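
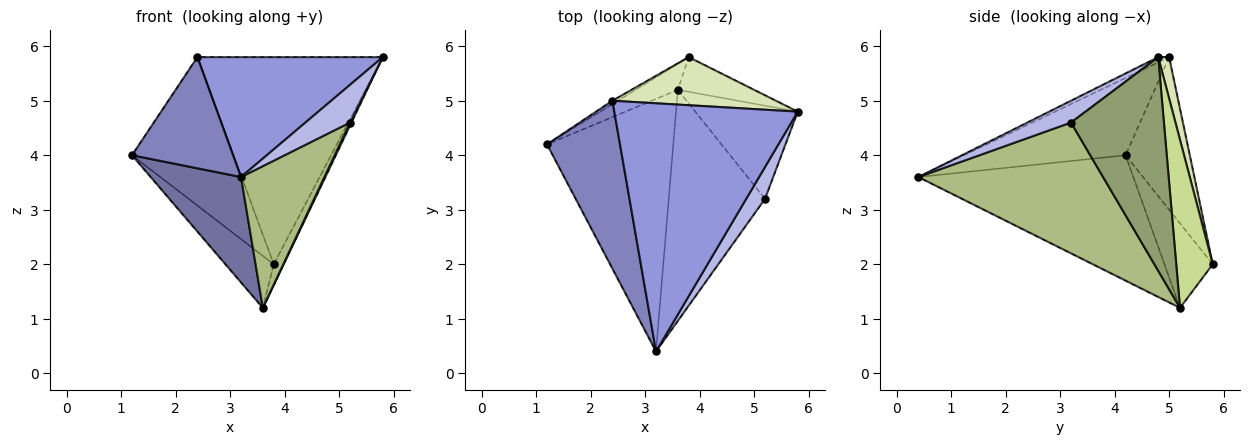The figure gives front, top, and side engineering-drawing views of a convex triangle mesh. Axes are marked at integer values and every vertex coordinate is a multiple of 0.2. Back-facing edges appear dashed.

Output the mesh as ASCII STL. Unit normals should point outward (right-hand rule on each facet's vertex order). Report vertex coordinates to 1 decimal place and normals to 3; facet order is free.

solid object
 facet normal -0.676 -0.284 -0.680
  outer loop
   vertex 3.6 5.2 1.2
   vertex 3.2 0.4 3.6
   vertex 1.2 4.2 4.0
  endloop
 endfacet
 facet normal -0.662 -0.414 0.625
  outer loop
   vertex 2.4 5.0 5.8
   vertex 1.2 4.2 4.0
   vertex 3.2 0.4 3.6
  endloop
 endfacet
 facet normal -0.026 -0.435 0.900
  outer loop
   vertex 2.4 5.0 5.8
   vertex 3.2 0.4 3.6
   vertex 5.8 4.8 5.8
  endloop
 endfacet
 facet normal 0.598 -0.612 0.517
  outer loop
   vertex 5.2 3.2 4.6
   vertex 5.8 4.8 5.8
   vertex 3.2 0.4 3.6
  endloop
 endfacet
 facet normal 0.902 -0.014 -0.432
  outer loop
   vertex 5.2 3.2 4.6
   vertex 3.6 5.2 1.2
   vertex 5.8 4.8 5.8
  endloop
 endfacet
 facet normal 0.757 -0.342 -0.557
  outer loop
   vertex 5.2 3.2 4.6
   vertex 3.2 0.4 3.6
   vertex 3.6 5.2 1.2
  endloop
 endfacet
 facet normal 0.884 0.241 -0.402
  outer loop
   vertex 3.8 5.8 2.0
   vertex 5.8 4.8 5.8
   vertex 3.6 5.2 1.2
  endloop
 endfacet
 facet normal 0.057 0.972 0.226
  outer loop
   vertex 3.8 5.8 2.0
   vertex 2.4 5.0 5.8
   vertex 5.8 4.8 5.8
  endloop
 endfacet
 facet normal -0.667 0.667 -0.333
  outer loop
   vertex 3.8 5.8 2.0
   vertex 3.6 5.2 1.2
   vertex 1.2 4.2 4.0
  endloop
 endfacet
 facet normal -0.535 0.845 -0.019
  outer loop
   vertex 3.8 5.8 2.0
   vertex 1.2 4.2 4.0
   vertex 2.4 5.0 5.8
  endloop
 endfacet
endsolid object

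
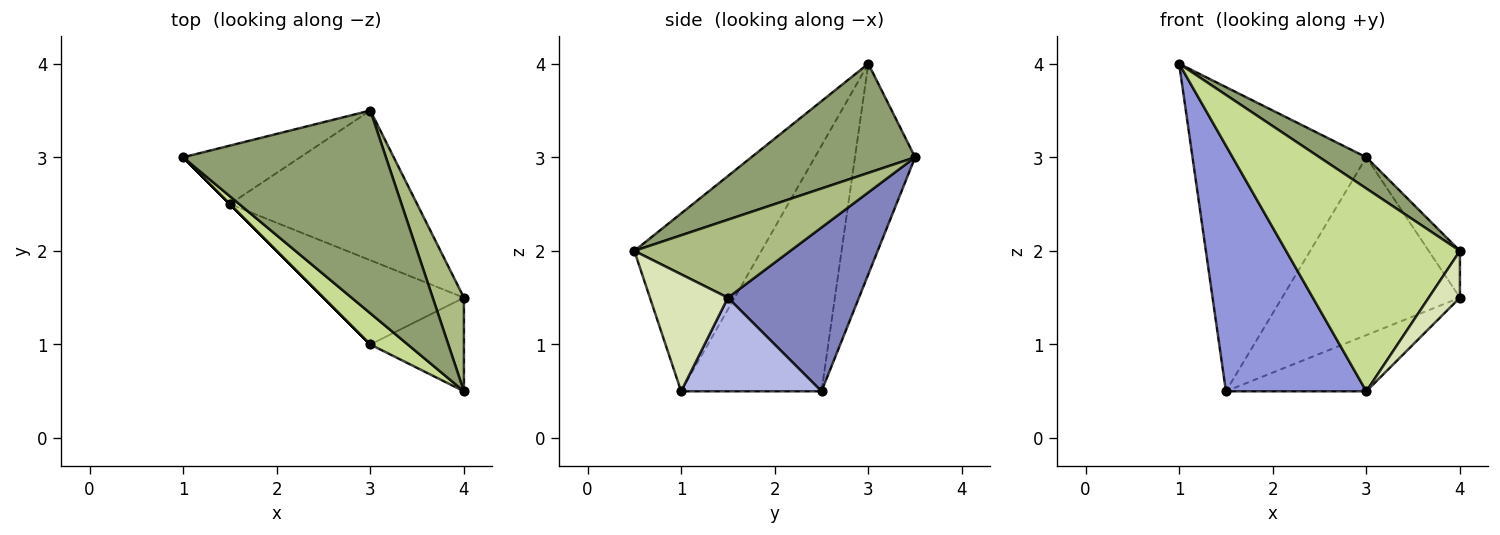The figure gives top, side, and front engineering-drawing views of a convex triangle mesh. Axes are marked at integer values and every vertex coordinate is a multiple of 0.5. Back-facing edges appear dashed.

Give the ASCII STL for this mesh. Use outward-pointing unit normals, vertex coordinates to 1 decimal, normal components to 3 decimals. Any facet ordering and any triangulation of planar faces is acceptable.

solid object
 facet normal -0.322 0.930 -0.179
  outer loop
   vertex 1.5 2.5 0.5
   vertex 1.0 3.0 4.0
   vertex 3.0 3.5 3.0
  endloop
 endfacet
 facet normal 0.491 0.666 -0.561
  outer loop
   vertex 1.5 2.5 0.5
   vertex 3.0 3.5 3.0
   vertex 4.0 1.5 1.5
  endloop
 endfacet
 facet normal -0.707 -0.707 0.000
  outer loop
   vertex 3.0 1.0 0.5
   vertex 1.0 3.0 4.0
   vertex 1.5 2.5 0.5
  endloop
 endfacet
 facet normal 0.485 0.485 -0.728
  outer loop
   vertex 3.0 1.0 0.5
   vertex 1.5 2.5 0.5
   vertex 4.0 1.5 1.5
  endloop
 endfacet
 facet normal 0.470 -0.134 0.873
  outer loop
   vertex 4.0 0.5 2.0
   vertex 3.0 3.5 3.0
   vertex 1.0 3.0 4.0
  endloop
 endfacet
 facet normal 0.913 0.183 0.365
  outer loop
   vertex 4.0 0.5 2.0
   vertex 4.0 1.5 1.5
   vertex 3.0 3.5 3.0
  endloop
 endfacet
 facet normal -0.586 -0.801 0.123
  outer loop
   vertex 4.0 0.5 2.0
   vertex 1.0 3.0 4.0
   vertex 3.0 1.0 0.5
  endloop
 endfacet
 facet normal 0.745 -0.298 -0.596
  outer loop
   vertex 4.0 0.5 2.0
   vertex 3.0 1.0 0.5
   vertex 4.0 1.5 1.5
  endloop
 endfacet
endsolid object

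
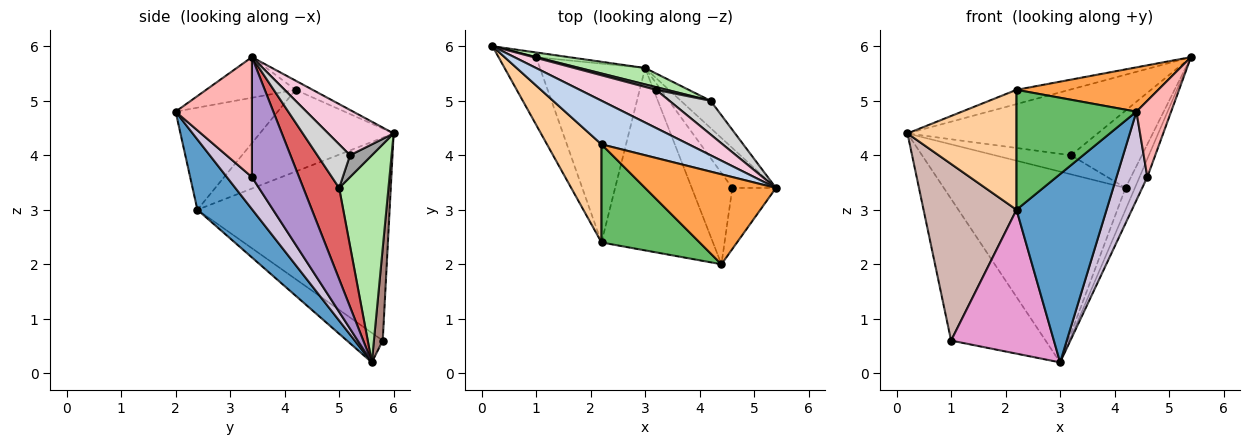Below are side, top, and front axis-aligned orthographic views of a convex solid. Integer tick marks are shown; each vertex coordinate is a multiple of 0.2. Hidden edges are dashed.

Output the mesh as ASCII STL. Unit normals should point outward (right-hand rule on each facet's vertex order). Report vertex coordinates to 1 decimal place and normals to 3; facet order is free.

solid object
 facet normal 0.402 -0.658 -0.637
  outer loop
   vertex 2.2 2.4 3.0
   vertex 3.0 5.6 0.2
   vertex 4.4 2.0 4.8
  endloop
 endfacet
 facet normal -0.100 0.309 0.946
  outer loop
   vertex 2.2 4.2 5.2
   vertex 5.4 3.4 5.8
   vertex 0.2 6.0 4.4
  endloop
 endfacet
 facet normal -0.268 -0.426 0.864
  outer loop
   vertex 2.2 4.2 5.2
   vertex 4.4 2.0 4.8
   vertex 5.4 3.4 5.8
  endloop
 endfacet
 facet normal -0.689 -0.561 0.459
  outer loop
   vertex 2.2 4.2 5.2
   vertex 0.2 6.0 4.4
   vertex 2.2 2.4 3.0
  endloop
 endfacet
 facet normal -0.550 -0.646 0.529
  outer loop
   vertex 2.2 4.2 5.2
   vertex 2.2 2.4 3.0
   vertex 4.4 2.0 4.8
  endloop
 endfacet
 facet normal 0.261 0.962 0.082
  outer loop
   vertex 4.2 5.0 3.4
   vertex 3.0 5.6 0.2
   vertex 0.2 6.0 4.4
  endloop
 endfacet
 facet normal 0.923 0.241 -0.301
  outer loop
   vertex 4.2 5.0 3.4
   vertex 5.4 3.4 5.8
   vertex 3.0 5.6 0.2
  endloop
 endfacet
 facet normal 0.864 -0.393 -0.314
  outer loop
   vertex 4.6 3.4 3.6
   vertex 5.4 3.4 5.8
   vertex 4.4 2.0 4.8
  endloop
 endfacet
 facet normal 0.929 0.153 -0.338
  outer loop
   vertex 4.6 3.4 3.6
   vertex 3.0 5.6 0.2
   vertex 5.4 3.4 5.8
  endloop
 endfacet
 facet normal 0.494 -0.606 -0.624
  outer loop
   vertex 4.6 3.4 3.6
   vertex 4.4 2.0 4.8
   vertex 3.0 5.6 0.2
  endloop
 endfacet
 facet normal 0.093 0.995 -0.033
  outer loop
   vertex 1.0 5.8 0.6
   vertex 0.2 6.0 4.4
   vertex 3.0 5.6 0.2
  endloop
 endfacet
 facet normal -0.888 -0.429 -0.164
  outer loop
   vertex 1.0 5.8 0.6
   vertex 2.2 2.4 3.0
   vertex 0.2 6.0 4.4
  endloop
 endfacet
 facet normal -0.213 -0.613 -0.761
  outer loop
   vertex 1.0 5.8 0.6
   vertex 3.0 5.6 0.2
   vertex 2.2 2.4 3.0
  endloop
 endfacet
 facet normal 0.285 0.829 0.481
  outer loop
   vertex 3.2 5.2 4.0
   vertex 0.2 6.0 4.4
   vertex 5.4 3.4 5.8
  endloop
 endfacet
 facet normal 0.272 0.953 0.136
  outer loop
   vertex 3.2 5.2 4.0
   vertex 4.2 5.0 3.4
   vertex 0.2 6.0 4.4
  endloop
 endfacet
 facet normal 0.390 0.844 0.368
  outer loop
   vertex 3.2 5.2 4.0
   vertex 5.4 3.4 5.8
   vertex 4.2 5.0 3.4
  endloop
 endfacet
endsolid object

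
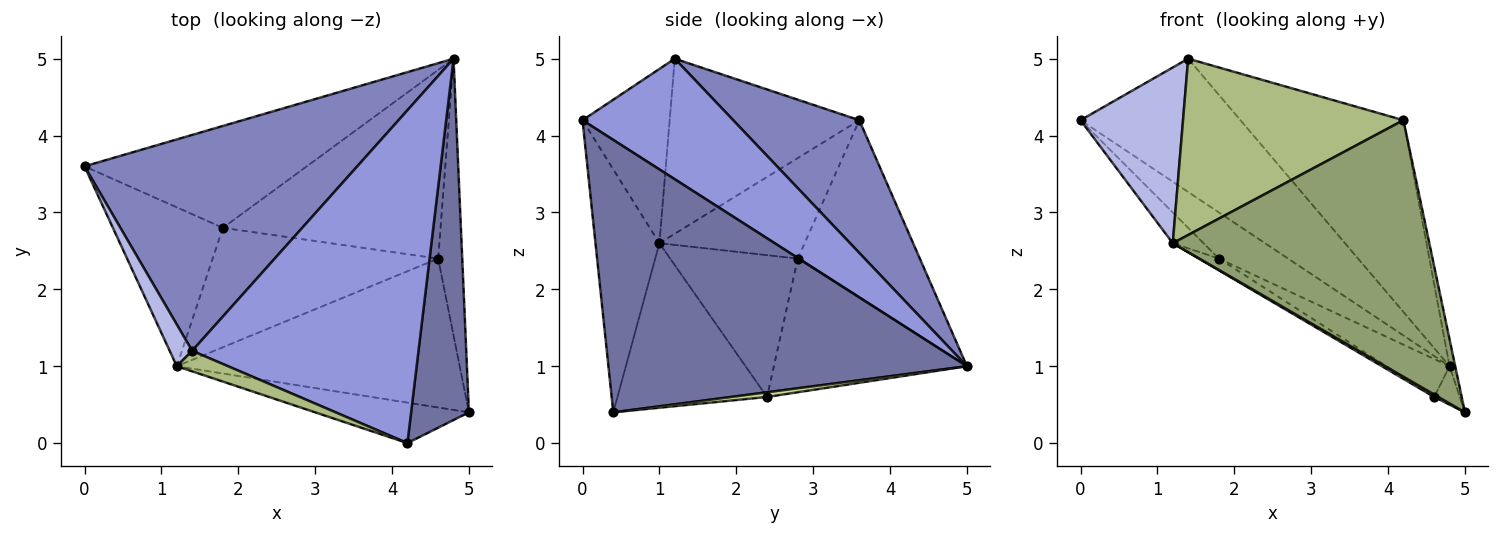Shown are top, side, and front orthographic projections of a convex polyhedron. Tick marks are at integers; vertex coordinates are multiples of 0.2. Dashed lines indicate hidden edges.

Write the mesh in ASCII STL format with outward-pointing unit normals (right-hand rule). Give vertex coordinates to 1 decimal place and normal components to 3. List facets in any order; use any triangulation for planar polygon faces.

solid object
 facet normal 0.978 0.015 0.208
  outer loop
   vertex 4.2 0.0 4.2
   vertex 5.0 0.4 0.4
   vertex 4.8 5.0 1.0
  endloop
 endfacet
 facet normal 0.383 0.485 0.786
  outer loop
   vertex 1.4 1.2 5.0
   vertex 4.8 5.0 1.0
   vertex 0.0 3.6 4.2
  endloop
 endfacet
 facet normal 0.419 0.453 0.787
  outer loop
   vertex 1.4 1.2 5.0
   vertex 4.2 0.0 4.2
   vertex 4.8 5.0 1.0
  endloop
 endfacet
 facet normal -0.874 -0.473 0.112
  outer loop
   vertex 1.2 1.0 2.6
   vertex 1.4 1.2 5.0
   vertex 0.0 3.6 4.2
  endloop
 endfacet
 facet normal -0.239 -0.959 -0.151
  outer loop
   vertex 1.2 1.0 2.6
   vertex 5.0 0.4 0.4
   vertex 4.2 0.0 4.2
  endloop
 endfacet
 facet normal -0.366 -0.925 0.108
  outer loop
   vertex 1.2 1.0 2.6
   vertex 4.2 0.0 4.2
   vertex 1.4 1.2 5.0
  endloop
 endfacet
 facet normal 0.189 0.135 -0.973
  outer loop
   vertex 4.6 2.4 0.6
   vertex 4.8 5.0 1.0
   vertex 5.0 0.4 0.4
  endloop
 endfacet
 facet normal -0.503 -0.014 -0.864
  outer loop
   vertex 4.6 2.4 0.6
   vertex 5.0 0.4 0.4
   vertex 1.2 1.0 2.6
  endloop
 endfacet
 facet normal -0.516 0.169 -0.840
  outer loop
   vertex 1.8 2.8 2.4
   vertex 4.8 5.0 1.0
   vertex 4.6 2.4 0.6
  endloop
 endfacet
 facet normal -0.530 0.083 -0.844
  outer loop
   vertex 1.8 2.8 2.4
   vertex 4.6 2.4 0.6
   vertex 1.2 1.0 2.6
  endloop
 endfacet
 facet normal -0.588 0.334 -0.737
  outer loop
   vertex 1.8 2.8 2.4
   vertex 0.0 3.6 4.2
   vertex 4.8 5.0 1.0
  endloop
 endfacet
 facet normal -0.668 0.141 -0.731
  outer loop
   vertex 1.8 2.8 2.4
   vertex 1.2 1.0 2.6
   vertex 0.0 3.6 4.2
  endloop
 endfacet
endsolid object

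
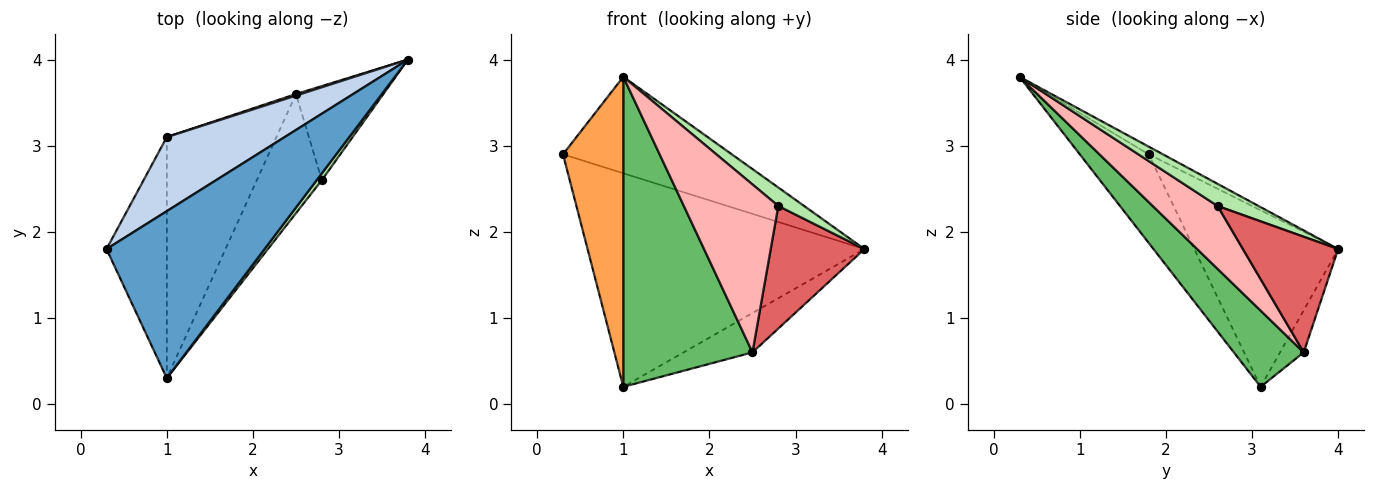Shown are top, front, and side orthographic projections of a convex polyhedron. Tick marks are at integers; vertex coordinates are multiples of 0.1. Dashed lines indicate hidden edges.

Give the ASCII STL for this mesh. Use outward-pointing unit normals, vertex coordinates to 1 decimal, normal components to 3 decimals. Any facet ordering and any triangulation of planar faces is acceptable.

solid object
 facet normal -0.042 0.500 0.865
  outer loop
   vertex 1.0 0.3 3.8
   vertex 3.8 4.0 1.8
   vertex 0.3 1.8 2.9
  endloop
 endfacet
 facet normal -0.441 0.848 0.294
  outer loop
   vertex 1.0 3.1 0.2
   vertex 0.3 1.8 2.9
   vertex 3.8 4.0 1.8
  endloop
 endfacet
 facet normal -0.670 -0.586 -0.456
  outer loop
   vertex 1.0 3.1 0.2
   vertex 1.0 0.3 3.8
   vertex 0.3 1.8 2.9
  endloop
 endfacet
 facet normal -0.325 0.945 0.037
  outer loop
   vertex 2.5 3.6 0.6
   vertex 1.0 3.1 0.2
   vertex 3.8 4.0 1.8
  endloop
 endfacet
 facet normal 0.393 -0.726 -0.565
  outer loop
   vertex 2.5 3.6 0.6
   vertex 1.0 0.3 3.8
   vertex 1.0 3.1 0.2
  endloop
 endfacet
 facet normal 0.830 -0.524 0.192
  outer loop
   vertex 2.8 2.6 2.3
   vertex 3.8 4.0 1.8
   vertex 1.0 0.3 3.8
  endloop
 endfacet
 facet normal 0.628 -0.618 -0.474
  outer loop
   vertex 2.8 2.6 2.3
   vertex 2.5 3.6 0.6
   vertex 3.8 4.0 1.8
  endloop
 endfacet
 facet normal 0.489 -0.712 -0.505
  outer loop
   vertex 2.8 2.6 2.3
   vertex 1.0 0.3 3.8
   vertex 2.5 3.6 0.6
  endloop
 endfacet
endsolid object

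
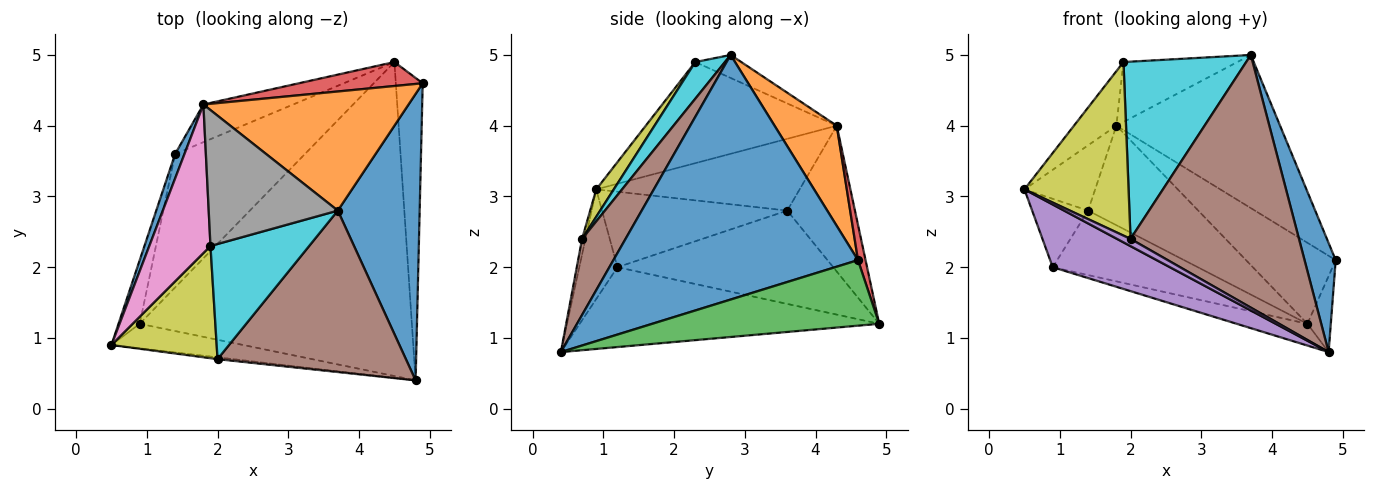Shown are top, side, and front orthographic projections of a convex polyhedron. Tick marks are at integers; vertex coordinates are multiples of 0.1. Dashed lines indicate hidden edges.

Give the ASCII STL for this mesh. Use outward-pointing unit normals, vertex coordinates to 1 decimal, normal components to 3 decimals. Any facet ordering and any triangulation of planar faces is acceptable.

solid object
 facet normal 0.941 -0.120 0.315
  outer loop
   vertex 3.7 2.8 5.0
   vertex 4.8 0.4 0.8
   vertex 4.9 4.6 2.1
  endloop
 endfacet
 facet normal 0.287 0.756 0.588
  outer loop
   vertex 1.8 4.3 4.0
   vertex 3.7 2.8 5.0
   vertex 4.9 4.6 2.1
  endloop
 endfacet
 facet normal 0.921 0.095 -0.378
  outer loop
   vertex 4.5 4.9 1.2
   vertex 4.9 4.6 2.1
   vertex 4.8 0.4 0.8
  endloop
 endfacet
 facet normal 0.081 0.956 0.283
  outer loop
   vertex 4.5 4.9 1.2
   vertex 1.8 4.3 4.0
   vertex 4.9 4.6 2.1
  endloop
 endfacet
 facet normal -0.236 -0.943 -0.236
  outer loop
   vertex 2.0 0.7 2.4
   vertex 0.5 0.9 3.1
   vertex 4.8 0.4 0.8
  endloop
 endfacet
 facet normal 0.212 -0.823 0.526
  outer loop
   vertex 2.0 0.7 2.4
   vertex 4.8 0.4 0.8
   vertex 3.7 2.8 5.0
  endloop
 endfacet
 facet normal -0.841 0.187 0.508
  outer loop
   vertex 1.9 2.3 4.9
   vertex 1.8 4.3 4.0
   vertex 0.5 0.9 3.1
  endloop
 endfacet
 facet normal -0.161 0.398 0.903
  outer loop
   vertex 1.9 2.3 4.9
   vertex 3.7 2.8 5.0
   vertex 1.8 4.3 4.0
  endloop
 endfacet
 facet normal 0.140 -0.831 0.538
  outer loop
   vertex 1.9 2.3 4.9
   vertex 0.5 0.9 3.1
   vertex 2.0 0.7 2.4
  endloop
 endfacet
 facet normal 0.199 -0.822 0.534
  outer loop
   vertex 1.9 2.3 4.9
   vertex 2.0 0.7 2.4
   vertex 3.7 2.8 5.0
  endloop
 endfacet
 facet normal -0.937 0.326 0.122
  outer loop
   vertex 1.4 3.6 2.8
   vertex 0.5 0.9 3.1
   vertex 1.8 4.3 4.0
  endloop
 endfacet
 facet normal -0.498 0.811 -0.307
  outer loop
   vertex 1.4 3.6 2.8
   vertex 1.8 4.3 4.0
   vertex 4.5 4.9 1.2
  endloop
 endfacet
 facet normal -0.924 0.279 -0.260
  outer loop
   vertex 0.9 1.2 2.0
   vertex 0.5 0.9 3.1
   vertex 1.4 3.6 2.8
  endloop
 endfacet
 facet normal -0.543 0.365 -0.756
  outer loop
   vertex 0.9 1.2 2.0
   vertex 1.4 3.6 2.8
   vertex 4.5 4.9 1.2
  endloop
 endfacet
 facet normal -0.290 -0.891 -0.349
  outer loop
   vertex 0.9 1.2 2.0
   vertex 4.8 0.4 0.8
   vertex 0.5 0.9 3.1
  endloop
 endfacet
 facet normal -0.281 0.066 -0.957
  outer loop
   vertex 0.9 1.2 2.0
   vertex 4.5 4.9 1.2
   vertex 4.8 0.4 0.8
  endloop
 endfacet
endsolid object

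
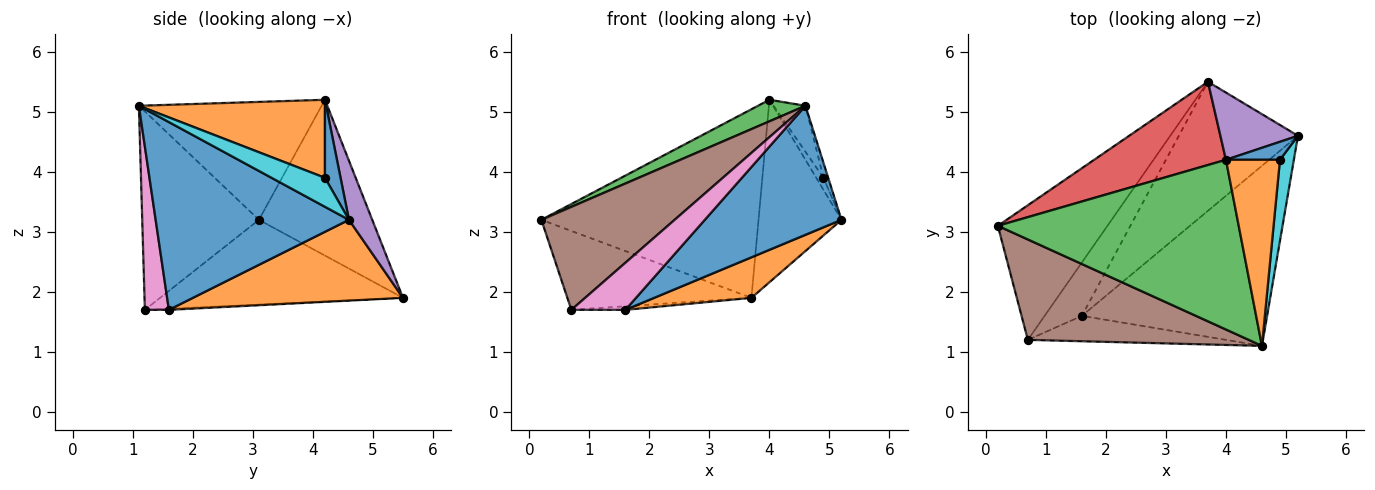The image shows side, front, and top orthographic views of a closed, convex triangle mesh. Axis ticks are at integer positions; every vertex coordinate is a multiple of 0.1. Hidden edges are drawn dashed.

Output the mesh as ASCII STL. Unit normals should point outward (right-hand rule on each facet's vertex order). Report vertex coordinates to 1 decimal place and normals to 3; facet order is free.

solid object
 facet normal 0.636 -0.450 -0.627
  outer loop
   vertex 1.6 1.6 1.7
   vertex 5.2 4.6 3.2
   vertex 4.6 1.1 5.1
  endloop
 endfacet
 facet normal 0.543 -0.251 -0.801
  outer loop
   vertex 3.7 5.5 1.9
   vertex 5.2 4.6 3.2
   vertex 1.6 1.6 1.7
  endloop
 endfacet
 facet normal -0.437 -0.113 0.892
  outer loop
   vertex 4.0 4.2 5.2
   vertex 0.2 3.1 3.2
   vertex 4.6 1.1 5.1
  endloop
 endfacet
 facet normal -0.431 0.826 0.364
  outer loop
   vertex 4.0 4.2 5.2
   vertex 3.7 5.5 1.9
   vertex 0.2 3.1 3.2
  endloop
 endfacet
 facet normal 0.255 0.907 0.334
  outer loop
   vertex 4.0 4.2 5.2
   vertex 5.2 4.6 3.2
   vertex 3.7 5.5 1.9
  endloop
 endfacet
 facet normal -0.531 -0.607 0.591
  outer loop
   vertex 0.7 1.2 1.7
   vertex 4.6 1.1 5.1
   vertex 0.2 3.1 3.2
  endloop
 endfacet
 facet normal 0.364 -0.820 -0.442
  outer loop
   vertex 0.7 1.2 1.7
   vertex 1.6 1.6 1.7
   vertex 4.6 1.1 5.1
  endloop
 endfacet
 facet normal -0.555 0.421 -0.718
  outer loop
   vertex 0.7 1.2 1.7
   vertex 0.2 3.1 3.2
   vertex 3.7 5.5 1.9
  endloop
 endfacet
 facet normal -0.030 0.067 -0.997
  outer loop
   vertex 0.7 1.2 1.7
   vertex 3.7 5.5 1.9
   vertex 1.6 1.6 1.7
  endloop
 endfacet
 facet normal 0.899 0.080 0.431
  outer loop
   vertex 4.9 4.2 3.9
   vertex 4.6 1.1 5.1
   vertex 5.2 4.6 3.2
  endloop
 endfacet
 facet normal 0.769 0.355 0.532
  outer loop
   vertex 4.9 4.2 3.9
   vertex 5.2 4.6 3.2
   vertex 4.0 4.2 5.2
  endloop
 endfacet
 facet normal 0.814 0.139 0.564
  outer loop
   vertex 4.9 4.2 3.9
   vertex 4.0 4.2 5.2
   vertex 4.6 1.1 5.1
  endloop
 endfacet
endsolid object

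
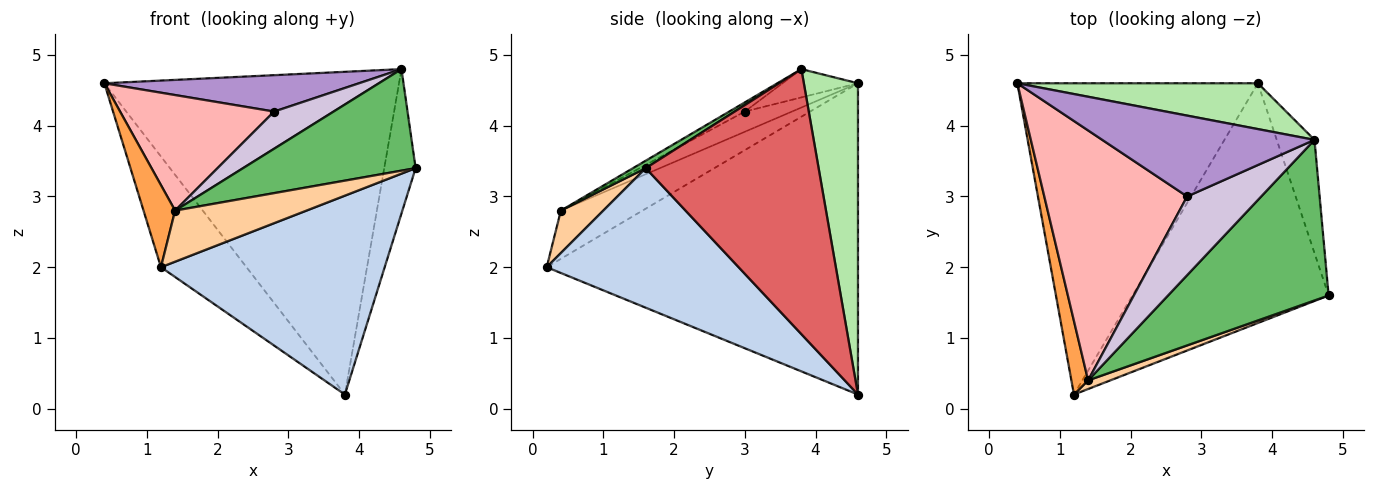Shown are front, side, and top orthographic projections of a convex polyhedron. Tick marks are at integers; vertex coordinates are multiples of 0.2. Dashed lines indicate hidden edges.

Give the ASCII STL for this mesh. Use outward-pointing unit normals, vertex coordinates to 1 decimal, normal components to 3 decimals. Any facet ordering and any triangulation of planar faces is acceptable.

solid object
 facet normal -0.773 0.212 -0.597
  outer loop
   vertex 3.8 4.6 0.2
   vertex 1.2 0.2 2.0
   vertex 0.4 4.6 4.6
  endloop
 endfacet
 facet normal 0.480 -0.560 -0.675
  outer loop
   vertex 3.8 4.6 0.2
   vertex 4.8 1.6 3.4
   vertex 1.2 0.2 2.0
  endloop
 endfacet
 facet normal -0.887 -0.343 0.308
  outer loop
   vertex 1.4 0.4 2.8
   vertex 0.4 4.6 4.6
   vertex 1.2 0.2 2.0
  endloop
 endfacet
 facet normal 0.304 -0.939 0.159
  outer loop
   vertex 1.4 0.4 2.8
   vertex 1.2 0.2 2.0
   vertex 4.8 1.6 3.4
  endloop
 endfacet
 facet normal 0.039 -0.534 0.845
  outer loop
   vertex 4.6 3.8 4.8
   vertex 1.4 0.4 2.8
   vertex 4.8 1.6 3.4
  endloop
 endfacet
 facet normal 0.179 0.974 0.138
  outer loop
   vertex 4.6 3.8 4.8
   vertex 3.8 4.6 0.2
   vertex 0.4 4.6 4.6
  endloop
 endfacet
 facet normal 0.974 0.177 -0.139
  outer loop
   vertex 4.6 3.8 4.8
   vertex 4.8 1.6 3.4
   vertex 3.8 4.6 0.2
  endloop
 endfacet
 facet normal -0.127 -0.416 0.900
  outer loop
   vertex 2.8 3.0 4.2
   vertex 0.4 4.6 4.6
   vertex 1.4 0.4 2.8
  endloop
 endfacet
 facet normal -0.121 -0.407 0.905
  outer loop
   vertex 2.8 3.0 4.2
   vertex 4.6 3.8 4.8
   vertex 0.4 4.6 4.6
  endloop
 endfacet
 facet normal -0.111 -0.424 0.899
  outer loop
   vertex 2.8 3.0 4.2
   vertex 1.4 0.4 2.8
   vertex 4.6 3.8 4.8
  endloop
 endfacet
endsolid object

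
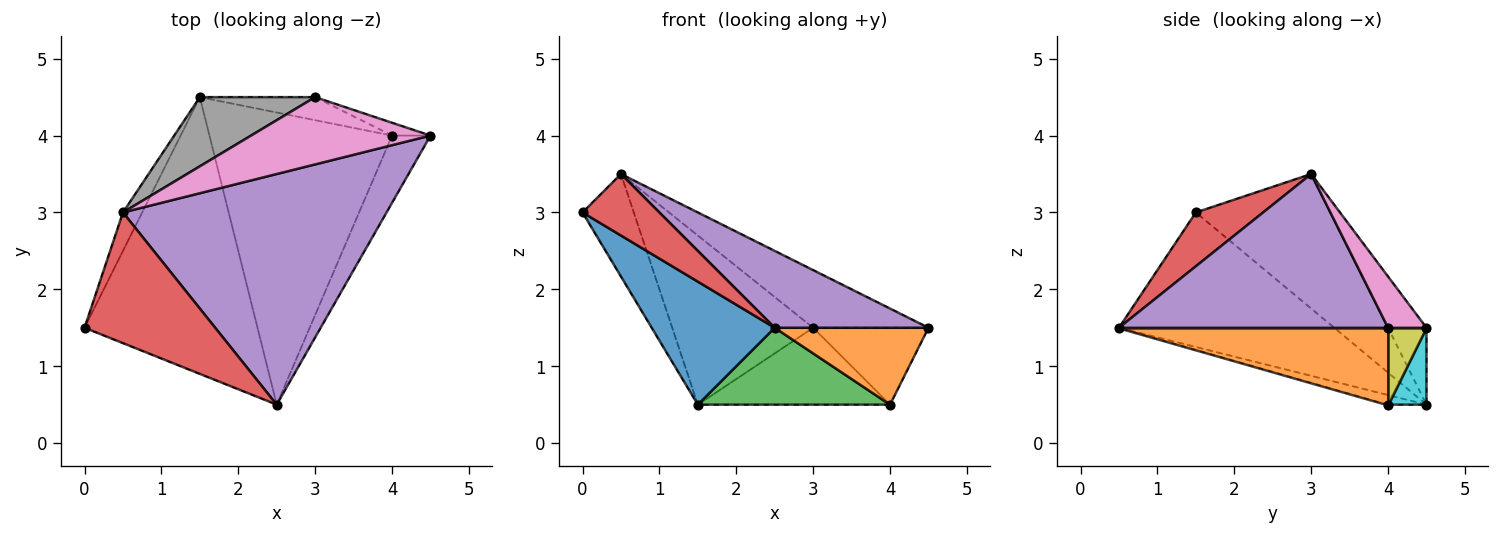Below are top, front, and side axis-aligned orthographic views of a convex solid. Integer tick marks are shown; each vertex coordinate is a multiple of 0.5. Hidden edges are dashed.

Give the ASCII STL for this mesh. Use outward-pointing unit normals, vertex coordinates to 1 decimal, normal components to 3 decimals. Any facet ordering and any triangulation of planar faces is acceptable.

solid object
 facet normal -0.579 -0.331 -0.745
  outer loop
   vertex 1.5 4.5 0.5
   vertex 2.5 0.5 1.5
   vertex 0.0 1.5 3.0
  endloop
 endfacet
 facet normal 0.796 -0.455 -0.398
  outer loop
   vertex 4.0 4.0 0.5
   vertex 4.5 4.0 1.5
   vertex 2.5 0.5 1.5
  endloop
 endfacet
 facet normal -0.051 -0.254 -0.966
  outer loop
   vertex 4.0 4.0 0.5
   vertex 2.5 0.5 1.5
   vertex 1.5 4.5 0.5
  endloop
 endfacet
 facet normal 0.349 -0.399 0.848
  outer loop
   vertex 0.5 3.0 3.5
   vertex 0.0 1.5 3.0
   vertex 2.5 0.5 1.5
  endloop
 endfacet
 facet normal 0.484 -0.277 0.830
  outer loop
   vertex 0.5 3.0 3.5
   vertex 2.5 0.5 1.5
   vertex 4.5 4.0 1.5
  endloop
 endfacet
 facet normal -0.926 0.353 -0.132
  outer loop
   vertex 0.5 3.0 3.5
   vertex 1.5 4.5 0.5
   vertex 0.0 1.5 3.0
  endloop
 endfacet
 facet normal 0.212 0.636 0.742
  outer loop
   vertex 3.0 4.5 1.5
   vertex 0.5 3.0 3.5
   vertex 4.5 4.0 1.5
  endloop
 endfacet
 facet normal -0.245 0.897 0.367
  outer loop
   vertex 3.0 4.5 1.5
   vertex 1.5 4.5 0.5
   vertex 0.5 3.0 3.5
  endloop
 endfacet
 facet normal 0.312 0.937 -0.156
  outer loop
   vertex 3.0 4.5 1.5
   vertex 4.5 4.0 1.5
   vertex 4.0 4.0 0.5
  endloop
 endfacet
 facet normal 0.188 0.941 -0.282
  outer loop
   vertex 3.0 4.5 1.5
   vertex 4.0 4.0 0.5
   vertex 1.5 4.5 0.5
  endloop
 endfacet
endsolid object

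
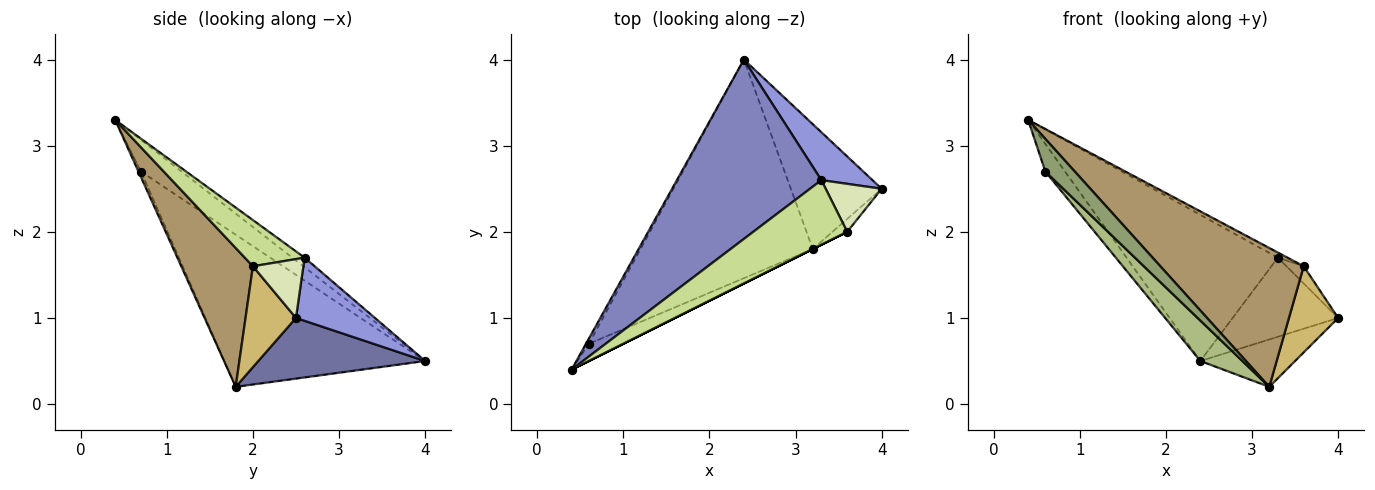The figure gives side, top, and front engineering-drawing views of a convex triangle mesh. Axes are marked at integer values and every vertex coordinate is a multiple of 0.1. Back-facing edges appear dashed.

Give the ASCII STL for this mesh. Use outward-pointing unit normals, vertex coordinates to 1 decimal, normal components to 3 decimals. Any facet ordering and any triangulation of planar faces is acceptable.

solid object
 facet normal 0.530 0.301 -0.793
  outer loop
   vertex 3.2 1.8 0.2
   vertex 2.4 4.0 0.5
   vertex 4.0 2.5 1.0
  endloop
 endfacet
 facet normal -0.051 0.631 0.774
  outer loop
   vertex 3.3 2.6 1.7
   vertex 2.4 4.0 0.5
   vertex 0.4 0.4 3.3
  endloop
 endfacet
 facet normal 0.539 0.720 0.436
  outer loop
   vertex 3.3 2.6 1.7
   vertex 4.0 2.5 1.0
   vertex 2.4 4.0 0.5
  endloop
 endfacet
 facet normal -0.897 0.435 -0.082
  outer loop
   vertex 0.6 0.7 2.7
   vertex 0.4 0.4 3.3
   vertex 2.4 4.0 0.5
  endloop
 endfacet
 facet normal -0.075 -0.882 -0.466
  outer loop
   vertex 0.6 0.7 2.7
   vertex 3.2 1.8 0.2
   vertex 0.4 0.4 3.3
  endloop
 endfacet
 facet normal -0.656 -0.137 -0.742
  outer loop
   vertex 0.6 0.7 2.7
   vertex 2.4 4.0 0.5
   vertex 3.2 1.8 0.2
  endloop
 endfacet
 facet normal 0.440 0.071 0.895
  outer loop
   vertex 3.6 2.0 1.6
   vertex 3.3 2.6 1.7
   vertex 0.4 0.4 3.3
  endloop
 endfacet
 facet normal 0.703 0.240 0.669
  outer loop
   vertex 3.6 2.0 1.6
   vertex 4.0 2.5 1.0
   vertex 3.3 2.6 1.7
  endloop
 endfacet
 facet normal 0.447 -0.894 0.000
  outer loop
   vertex 3.6 2.0 1.6
   vertex 0.4 0.4 3.3
   vertex 3.2 1.8 0.2
  endloop
 endfacet
 facet normal 0.712 -0.695 -0.104
  outer loop
   vertex 3.6 2.0 1.6
   vertex 3.2 1.8 0.2
   vertex 4.0 2.5 1.0
  endloop
 endfacet
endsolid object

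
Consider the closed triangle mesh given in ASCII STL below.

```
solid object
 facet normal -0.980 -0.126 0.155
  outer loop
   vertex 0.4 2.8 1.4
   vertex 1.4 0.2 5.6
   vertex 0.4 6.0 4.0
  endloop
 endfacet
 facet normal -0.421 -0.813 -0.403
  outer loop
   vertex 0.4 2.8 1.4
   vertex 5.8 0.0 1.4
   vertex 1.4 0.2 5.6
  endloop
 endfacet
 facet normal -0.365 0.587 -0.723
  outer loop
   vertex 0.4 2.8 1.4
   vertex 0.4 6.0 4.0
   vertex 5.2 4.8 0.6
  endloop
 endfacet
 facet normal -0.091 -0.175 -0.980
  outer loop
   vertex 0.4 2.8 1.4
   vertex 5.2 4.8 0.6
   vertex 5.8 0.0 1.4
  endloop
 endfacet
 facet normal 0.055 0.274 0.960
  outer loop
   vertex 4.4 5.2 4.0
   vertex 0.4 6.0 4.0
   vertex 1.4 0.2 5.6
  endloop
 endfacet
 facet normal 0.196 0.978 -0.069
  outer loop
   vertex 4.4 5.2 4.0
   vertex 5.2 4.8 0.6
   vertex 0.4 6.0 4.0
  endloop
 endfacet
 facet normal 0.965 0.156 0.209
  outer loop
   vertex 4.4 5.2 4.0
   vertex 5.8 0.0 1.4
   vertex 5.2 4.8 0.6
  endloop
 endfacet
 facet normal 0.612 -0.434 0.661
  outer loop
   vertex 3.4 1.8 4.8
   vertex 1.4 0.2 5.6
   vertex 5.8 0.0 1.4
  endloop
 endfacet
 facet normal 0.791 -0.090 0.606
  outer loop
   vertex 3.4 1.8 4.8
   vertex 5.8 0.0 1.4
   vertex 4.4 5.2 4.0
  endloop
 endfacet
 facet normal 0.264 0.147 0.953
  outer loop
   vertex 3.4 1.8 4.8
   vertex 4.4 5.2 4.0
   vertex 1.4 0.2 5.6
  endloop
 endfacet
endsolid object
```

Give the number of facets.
10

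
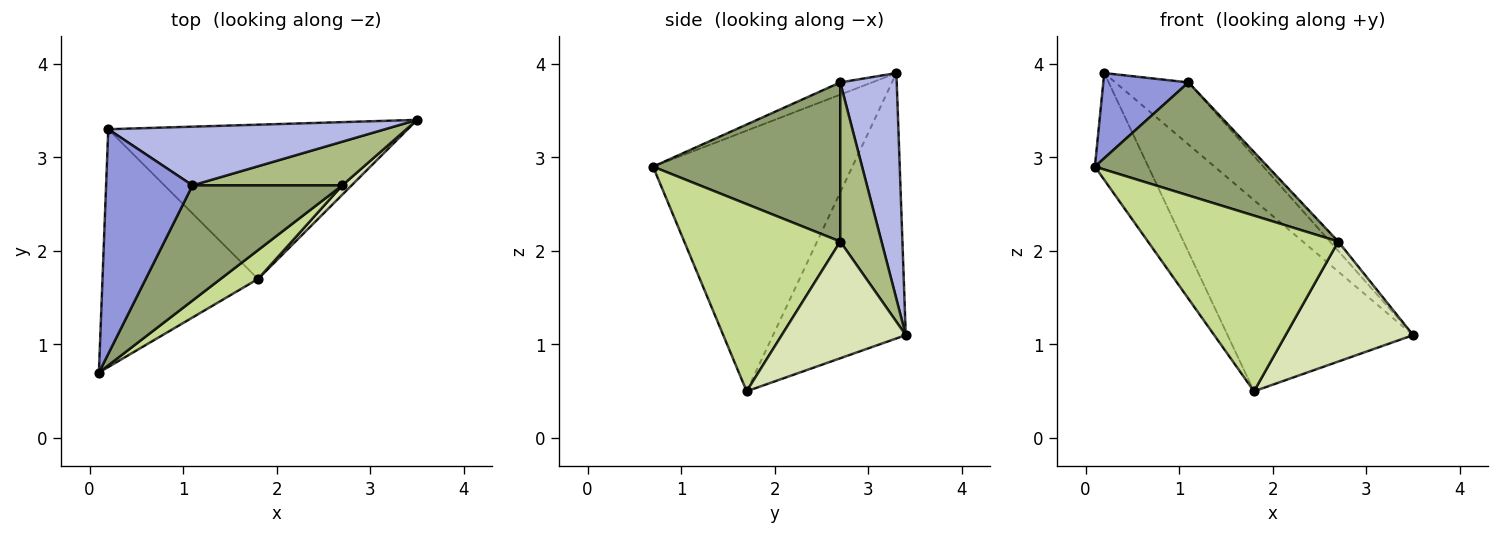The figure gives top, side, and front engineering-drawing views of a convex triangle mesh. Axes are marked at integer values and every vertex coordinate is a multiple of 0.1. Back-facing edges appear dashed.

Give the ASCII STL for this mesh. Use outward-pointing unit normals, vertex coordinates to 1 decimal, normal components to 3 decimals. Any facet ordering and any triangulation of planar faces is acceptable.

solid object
 facet normal -0.837 0.224 -0.499
  outer loop
   vertex 1.8 1.7 0.5
   vertex 0.1 0.7 2.9
   vertex 0.2 3.3 3.9
  endloop
 endfacet
 facet normal -0.486 0.680 -0.549
  outer loop
   vertex 1.8 1.7 0.5
   vertex 0.2 3.3 3.9
   vertex 3.5 3.4 1.1
  endloop
 endfacet
 facet normal -0.131 -0.351 0.927
  outer loop
   vertex 1.1 2.7 3.8
   vertex 0.2 3.3 3.9
   vertex 0.1 0.7 2.9
  endloop
 endfacet
 facet normal 0.489 0.634 0.599
  outer loop
   vertex 1.1 2.7 3.8
   vertex 3.5 3.4 1.1
   vertex 0.2 3.3 3.9
  endloop
 endfacet
 facet normal 0.604 -0.558 0.569
  outer loop
   vertex 2.7 2.7 2.1
   vertex 1.1 2.7 3.8
   vertex 0.1 0.7 2.9
  endloop
 endfacet
 facet normal 0.720 0.145 0.678
  outer loop
   vertex 2.7 2.7 2.1
   vertex 3.5 3.4 1.1
   vertex 1.1 2.7 3.8
  endloop
 endfacet
 facet normal 0.629 -0.767 0.126
  outer loop
   vertex 2.7 2.7 2.1
   vertex 0.1 0.7 2.9
   vertex 1.8 1.7 0.5
  endloop
 endfacet
 facet normal 0.696 -0.716 0.056
  outer loop
   vertex 2.7 2.7 2.1
   vertex 1.8 1.7 0.5
   vertex 3.5 3.4 1.1
  endloop
 endfacet
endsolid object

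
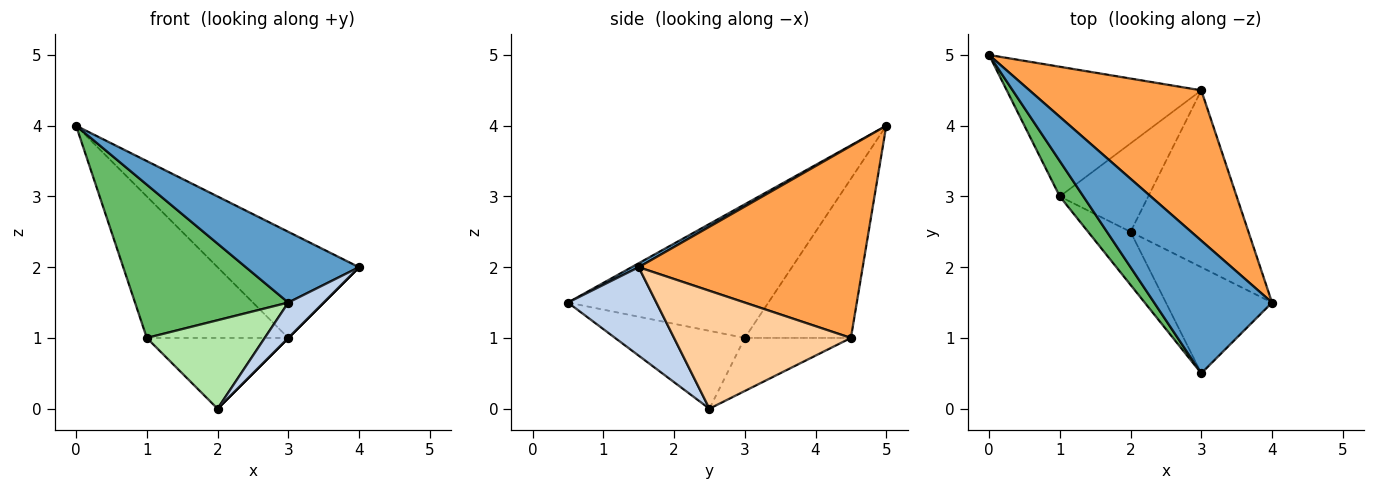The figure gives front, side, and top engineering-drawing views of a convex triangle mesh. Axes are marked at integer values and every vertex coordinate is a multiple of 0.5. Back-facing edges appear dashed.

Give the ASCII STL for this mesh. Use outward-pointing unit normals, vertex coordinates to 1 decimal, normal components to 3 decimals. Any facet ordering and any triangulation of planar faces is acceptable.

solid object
 facet normal 0.029 -0.470 0.882
  outer loop
   vertex 3.0 0.5 1.5
   vertex 4.0 1.5 2.0
   vertex 0.0 5.0 4.0
  endloop
 endfacet
 facet normal 0.620 -0.248 -0.744
  outer loop
   vertex 2.0 2.5 0.0
   vertex 4.0 1.5 2.0
   vertex 3.0 0.5 1.5
  endloop
 endfacet
 facet normal 0.674 0.426 0.603
  outer loop
   vertex 3.0 4.5 1.0
   vertex 0.0 5.0 4.0
   vertex 4.0 1.5 2.0
  endloop
 endfacet
 facet normal 0.707 0.000 -0.707
  outer loop
   vertex 3.0 4.5 1.0
   vertex 4.0 1.5 2.0
   vertex 2.0 2.5 0.0
  endloop
 endfacet
 facet normal -0.787 -0.602 0.139
  outer loop
   vertex 1.0 3.0 1.0
   vertex 3.0 0.5 1.5
   vertex 0.0 5.0 4.0
  endloop
 endfacet
 facet normal -0.686 -0.624 -0.374
  outer loop
   vertex 1.0 3.0 1.0
   vertex 2.0 2.5 0.0
   vertex 3.0 0.5 1.5
  endloop
 endfacet
 facet normal -0.484 0.645 -0.591
  outer loop
   vertex 1.0 3.0 1.0
   vertex 0.0 5.0 4.0
   vertex 3.0 4.5 1.0
  endloop
 endfacet
 facet normal -0.424 0.566 -0.707
  outer loop
   vertex 1.0 3.0 1.0
   vertex 3.0 4.5 1.0
   vertex 2.0 2.5 0.0
  endloop
 endfacet
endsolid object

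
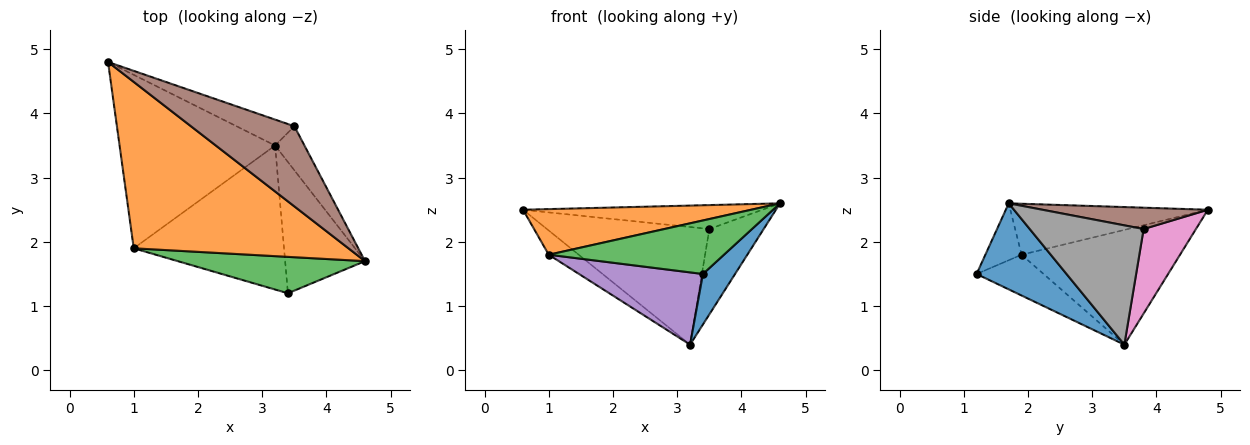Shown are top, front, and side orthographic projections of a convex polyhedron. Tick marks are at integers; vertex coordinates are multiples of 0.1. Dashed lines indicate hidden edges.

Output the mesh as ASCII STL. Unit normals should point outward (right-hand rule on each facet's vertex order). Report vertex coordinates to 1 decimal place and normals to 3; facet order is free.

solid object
 facet normal 0.709 -0.253 -0.658
  outer loop
   vertex 3.2 3.5 0.4
   vertex 4.6 1.7 2.6
   vertex 3.4 1.2 1.5
  endloop
 endfacet
 facet normal -0.223 -0.258 0.940
  outer loop
   vertex 1.0 1.9 1.8
   vertex 4.6 1.7 2.6
   vertex 0.6 4.8 2.5
  endloop
 endfacet
 facet normal -0.168 -0.815 0.554
  outer loop
   vertex 1.0 1.9 1.8
   vertex 3.4 1.2 1.5
   vertex 4.6 1.7 2.6
  endloop
 endfacet
 facet normal -0.590 0.112 -0.800
  outer loop
   vertex 1.0 1.9 1.8
   vertex 0.6 4.8 2.5
   vertex 3.2 3.5 0.4
  endloop
 endfacet
 facet normal -0.236 -0.436 -0.869
  outer loop
   vertex 1.0 1.9 1.8
   vertex 3.2 3.5 0.4
   vertex 3.4 1.2 1.5
  endloop
 endfacet
 facet normal 0.194 0.281 0.940
  outer loop
   vertex 3.5 3.8 2.2
   vertex 0.6 4.8 2.5
   vertex 4.6 1.7 2.6
  endloop
 endfacet
 facet normal 0.300 0.932 -0.205
  outer loop
   vertex 3.5 3.8 2.2
   vertex 3.2 3.5 0.4
   vertex 0.6 4.8 2.5
  endloop
 endfacet
 facet normal 0.881 0.420 -0.217
  outer loop
   vertex 3.5 3.8 2.2
   vertex 4.6 1.7 2.6
   vertex 3.2 3.5 0.4
  endloop
 endfacet
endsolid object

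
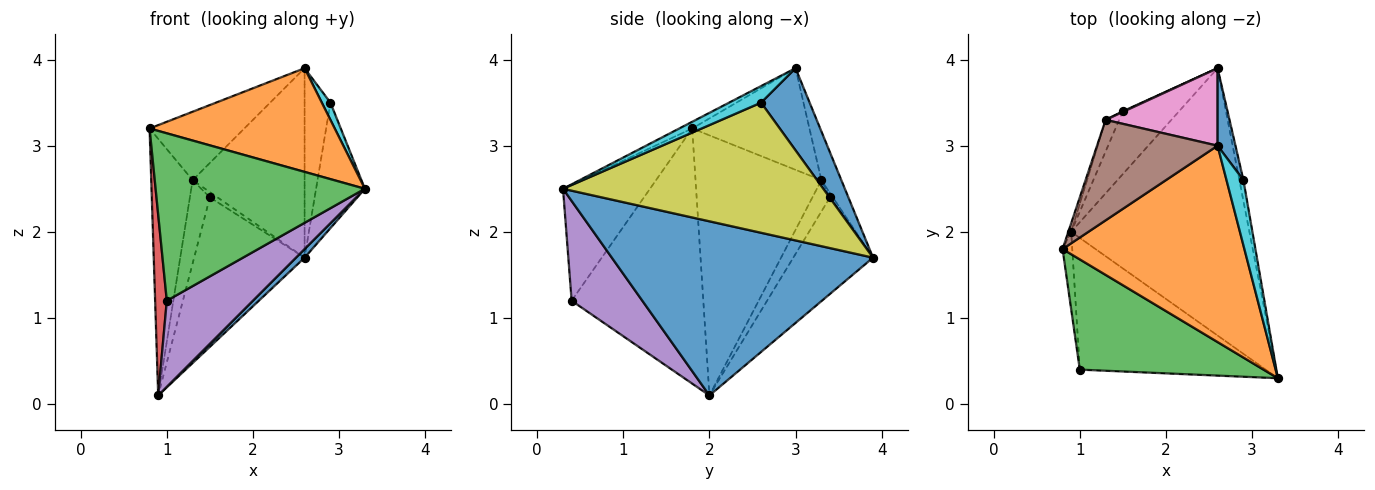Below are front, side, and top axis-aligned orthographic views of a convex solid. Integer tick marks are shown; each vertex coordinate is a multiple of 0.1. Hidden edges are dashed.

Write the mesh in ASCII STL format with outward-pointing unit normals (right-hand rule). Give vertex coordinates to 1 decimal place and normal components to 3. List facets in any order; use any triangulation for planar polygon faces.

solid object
 facet normal 0.699 -0.023 -0.715
  outer loop
   vertex 0.9 2.0 0.1
   vertex 2.6 3.9 1.7
   vertex 3.3 0.3 2.5
  endloop
 endfacet
 facet normal -0.033 -0.467 0.884
  outer loop
   vertex 2.6 3.0 3.9
   vertex 0.8 1.8 3.2
   vertex 3.3 0.3 2.5
  endloop
 endfacet
 facet normal -0.328 -0.789 0.520
  outer loop
   vertex 1.0 0.4 1.2
   vertex 3.3 0.3 2.5
   vertex 0.8 1.8 3.2
  endloop
 endfacet
 facet normal -0.995 -0.088 -0.038
  outer loop
   vertex 1.0 0.4 1.2
   vertex 0.8 1.8 3.2
   vertex 0.9 2.0 0.1
  endloop
 endfacet
 facet normal 0.410 -0.499 -0.763
  outer loop
   vertex 1.0 0.4 1.2
   vertex 0.9 2.0 0.1
   vertex 3.3 0.3 2.5
  endloop
 endfacet
 facet normal -0.572 0.462 0.678
  outer loop
   vertex 1.3 3.3 2.6
   vertex 0.8 1.8 3.2
   vertex 2.6 3.0 3.9
  endloop
 endfacet
 facet normal -0.163 0.913 0.374
  outer loop
   vertex 1.3 3.3 2.6
   vertex 2.6 3.0 3.9
   vertex 2.6 3.9 1.7
  endloop
 endfacet
 facet normal -0.950 0.312 -0.010
  outer loop
   vertex 1.3 3.3 2.6
   vertex 0.9 2.0 0.1
   vertex 0.8 1.8 3.2
  endloop
 endfacet
 facet normal 0.982 0.184 -0.031
  outer loop
   vertex 2.9 2.6 3.5
   vertex 3.3 0.3 2.5
   vertex 2.6 3.9 1.7
  endloop
 endfacet
 facet normal 0.688 -0.185 0.701
  outer loop
   vertex 2.9 2.6 3.5
   vertex 2.6 3.0 3.9
   vertex 3.3 0.3 2.5
  endloop
 endfacet
 facet normal 0.867 0.461 0.189
  outer loop
   vertex 2.9 2.6 3.5
   vertex 2.6 3.9 1.7
   vertex 2.6 3.0 3.9
  endloop
 endfacet
 facet normal -0.554 0.767 -0.323
  outer loop
   vertex 1.5 3.4 2.4
   vertex 2.6 3.9 1.7
   vertex 0.9 2.0 0.1
  endloop
 endfacet
 facet normal -0.349 0.930 0.116
  outer loop
   vertex 1.5 3.4 2.4
   vertex 1.3 3.3 2.6
   vertex 2.6 3.9 1.7
  endloop
 endfacet
 facet normal -0.635 0.722 -0.274
  outer loop
   vertex 1.5 3.4 2.4
   vertex 0.9 2.0 0.1
   vertex 1.3 3.3 2.6
  endloop
 endfacet
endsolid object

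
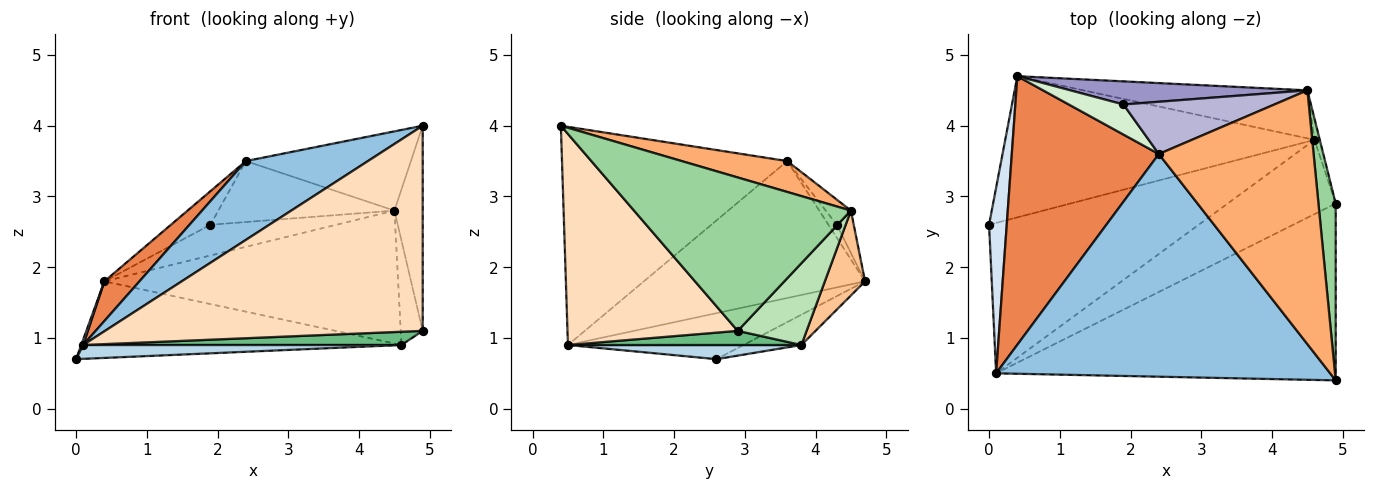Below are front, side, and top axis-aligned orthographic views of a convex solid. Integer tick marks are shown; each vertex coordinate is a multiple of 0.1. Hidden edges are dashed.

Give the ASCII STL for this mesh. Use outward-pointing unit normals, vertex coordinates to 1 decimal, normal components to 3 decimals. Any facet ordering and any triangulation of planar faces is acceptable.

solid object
 facet normal -0.086 0.475 -0.876
  outer loop
   vertex 4.6 3.8 0.9
   vertex 0.0 2.6 0.7
   vertex 0.4 4.7 1.8
  endloop
 endfacet
 facet normal -0.524 -0.284 0.803
  outer loop
   vertex 0.1 0.5 0.9
   vertex 4.9 0.4 4.0
   vertex 2.4 3.6 3.5
  endloop
 endfacet
 facet normal 0.067 -0.091 -0.994
  outer loop
   vertex 0.1 0.5 0.9
   vertex 0.0 2.6 0.7
   vertex 4.6 3.8 0.9
  endloop
 endfacet
 facet normal -0.933 -0.010 0.359
  outer loop
   vertex 0.1 0.5 0.9
   vertex 0.4 4.7 1.8
   vertex 0.0 2.6 0.7
  endloop
 endfacet
 facet normal -0.678 -0.108 0.728
  outer loop
   vertex 0.1 0.5 0.9
   vertex 2.4 3.6 3.5
   vertex 0.4 4.7 1.8
  endloop
 endfacet
 facet normal 0.187 0.293 0.938
  outer loop
   vertex 4.5 4.5 2.8
   vertex 2.4 3.6 3.5
   vertex 4.9 0.4 4.0
  endloop
 endfacet
 facet normal 0.128 0.933 -0.337
  outer loop
   vertex 4.5 4.5 2.8
   vertex 4.6 3.8 0.9
   vertex 0.4 4.7 1.8
  endloop
 endfacet
 facet normal 0.376 -0.702 -0.605
  outer loop
   vertex 4.9 2.9 1.1
   vertex 4.9 0.4 4.0
   vertex 0.1 0.5 0.9
  endloop
 endfacet
 facet normal 0.128 -0.174 -0.976
  outer loop
   vertex 4.9 2.9 1.1
   vertex 0.1 0.5 0.9
   vertex 4.6 3.8 0.9
  endloop
 endfacet
 facet normal 0.985 0.129 0.111
  outer loop
   vertex 4.9 2.9 1.1
   vertex 4.5 4.5 2.8
   vertex 4.9 0.4 4.0
  endloop
 endfacet
 facet normal 0.951 0.303 -0.062
  outer loop
   vertex 4.9 2.9 1.1
   vertex 4.6 3.8 0.9
   vertex 4.5 4.5 2.8
  endloop
 endfacet
 facet normal -0.155 0.736 0.659
  outer loop
   vertex 1.9 4.3 2.6
   vertex 0.4 4.7 1.8
   vertex 2.4 3.6 3.5
  endloop
 endfacet
 facet normal -0.107 0.794 0.598
  outer loop
   vertex 1.9 4.3 2.6
   vertex 4.5 4.5 2.8
   vertex 0.4 4.7 1.8
  endloop
 endfacet
 facet normal -0.108 0.755 0.647
  outer loop
   vertex 1.9 4.3 2.6
   vertex 2.4 3.6 3.5
   vertex 4.5 4.5 2.8
  endloop
 endfacet
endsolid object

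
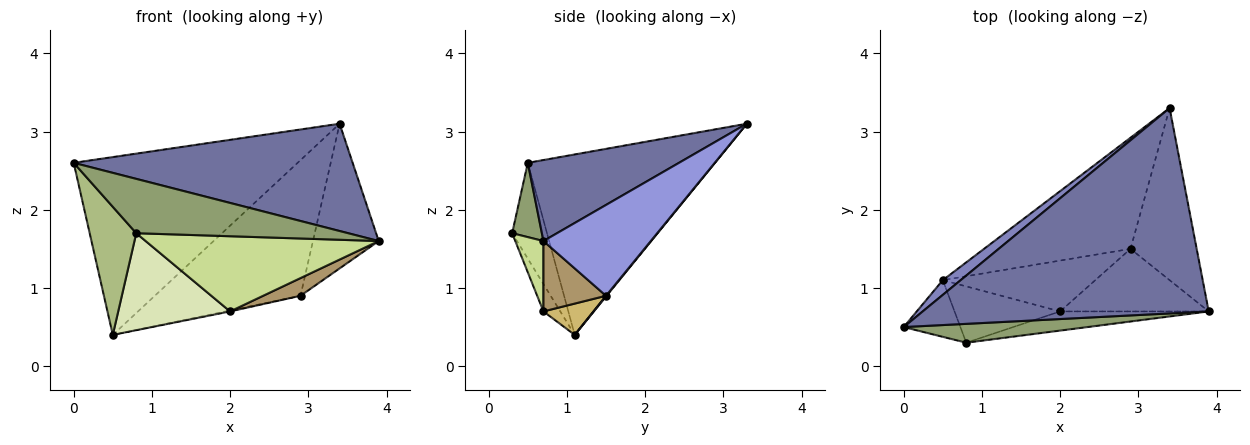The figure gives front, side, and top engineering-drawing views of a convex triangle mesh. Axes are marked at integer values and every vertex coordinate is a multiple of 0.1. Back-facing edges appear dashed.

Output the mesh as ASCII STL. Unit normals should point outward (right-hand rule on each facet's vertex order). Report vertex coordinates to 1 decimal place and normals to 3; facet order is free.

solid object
 facet normal 0.243 -0.449 0.860
  outer loop
   vertex 3.4 3.3 3.1
   vertex 0.0 0.5 2.6
   vertex 3.9 0.7 1.6
  endloop
 endfacet
 facet normal -0.640 0.766 0.063
  outer loop
   vertex 0.5 1.1 0.4
   vertex 0.0 0.5 2.6
   vertex 3.4 3.3 3.1
  endloop
 endfacet
 facet normal 0.724 0.444 -0.528
  outer loop
   vertex 2.9 1.5 0.9
   vertex 3.4 3.3 3.1
   vertex 3.9 0.7 1.6
  endloop
 endfacet
 facet normal 0.003 0.774 -0.634
  outer loop
   vertex 2.9 1.5 0.9
   vertex 0.5 1.1 0.4
   vertex 3.4 3.3 3.1
  endloop
 endfacet
 facet normal 0.131 -0.937 0.325
  outer loop
   vertex 0.8 0.3 1.7
   vertex 3.9 0.7 1.6
   vertex 0.0 0.5 2.6
  endloop
 endfacet
 facet normal -0.565 -0.755 -0.334
  outer loop
   vertex 0.8 0.3 1.7
   vertex 0.0 0.5 2.6
   vertex 0.5 1.1 0.4
  endloop
 endfacet
 facet normal 0.116 -0.962 -0.245
  outer loop
   vertex 2.0 0.7 0.7
   vertex 3.9 0.7 1.6
   vertex 0.8 0.3 1.7
  endloop
 endfacet
 facet normal -0.129 -0.858 -0.498
  outer loop
   vertex 2.0 0.7 0.7
   vertex 0.8 0.3 1.7
   vertex 0.5 1.1 0.4
  endloop
 endfacet
 facet normal 0.415 -0.248 -0.876
  outer loop
   vertex 2.0 0.7 0.7
   vertex 2.9 1.5 0.9
   vertex 3.9 0.7 1.6
  endloop
 endfacet
 facet normal 0.201 0.019 -0.979
  outer loop
   vertex 2.0 0.7 0.7
   vertex 0.5 1.1 0.4
   vertex 2.9 1.5 0.9
  endloop
 endfacet
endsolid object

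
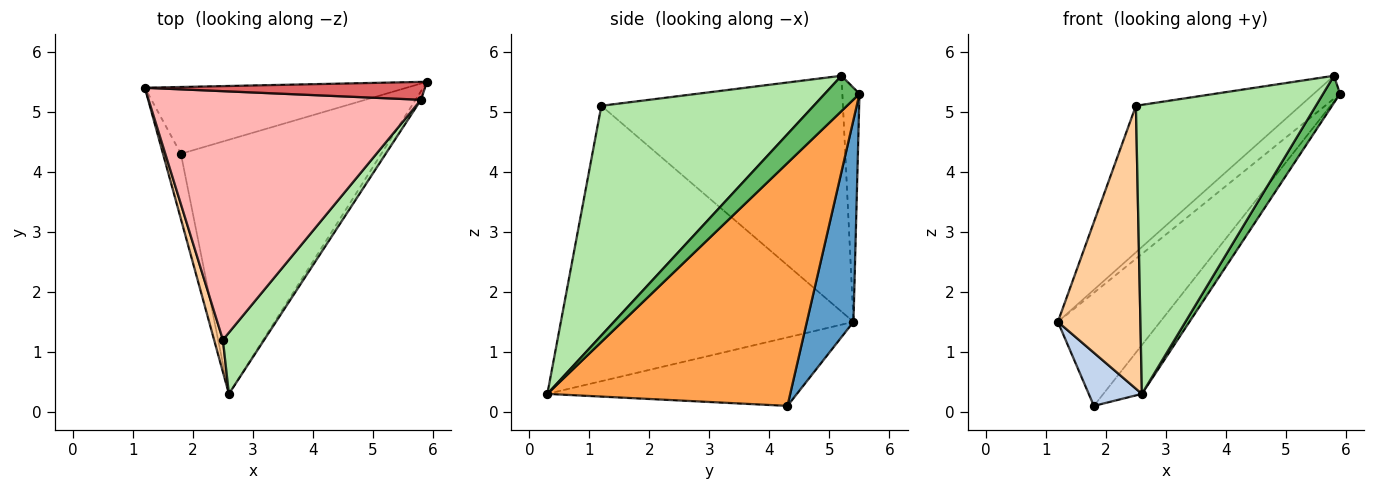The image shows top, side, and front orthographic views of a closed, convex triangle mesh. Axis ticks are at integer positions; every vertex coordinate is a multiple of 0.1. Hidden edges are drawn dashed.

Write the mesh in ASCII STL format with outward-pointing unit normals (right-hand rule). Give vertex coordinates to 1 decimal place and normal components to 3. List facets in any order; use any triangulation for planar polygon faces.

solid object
 facet normal 0.366 0.802 -0.473
  outer loop
   vertex 1.8 4.3 0.1
   vertex 1.2 5.4 1.5
   vertex 5.9 5.5 5.3
  endloop
 endfacet
 facet normal -0.948 -0.202 -0.247
  outer loop
   vertex 1.8 4.3 0.1
   vertex 2.6 0.3 0.3
   vertex 1.2 5.4 1.5
  endloop
 endfacet
 facet normal 0.766 0.122 -0.632
  outer loop
   vertex 1.8 4.3 0.1
   vertex 5.9 5.5 5.3
   vertex 2.6 0.3 0.3
  endloop
 endfacet
 facet normal -0.962 -0.271 0.031
  outer loop
   vertex 2.5 1.2 5.1
   vertex 1.2 5.4 1.5
   vertex 2.6 0.3 0.3
  endloop
 endfacet
 facet normal 0.891 -0.434 -0.137
  outer loop
   vertex 5.8 5.2 5.6
   vertex 2.6 0.3 0.3
   vertex 5.9 5.5 5.3
  endloop
 endfacet
 facet normal 0.756 -0.641 0.136
  outer loop
   vertex 5.8 5.2 5.6
   vertex 2.5 1.2 5.1
   vertex 2.6 0.3 0.3
  endloop
 endfacet
 facet normal -0.458 0.700 0.548
  outer loop
   vertex 5.8 5.2 5.6
   vertex 5.9 5.5 5.3
   vertex 1.2 5.4 1.5
  endloop
 endfacet
 facet normal -0.598 0.407 0.691
  outer loop
   vertex 5.8 5.2 5.6
   vertex 1.2 5.4 1.5
   vertex 2.5 1.2 5.1
  endloop
 endfacet
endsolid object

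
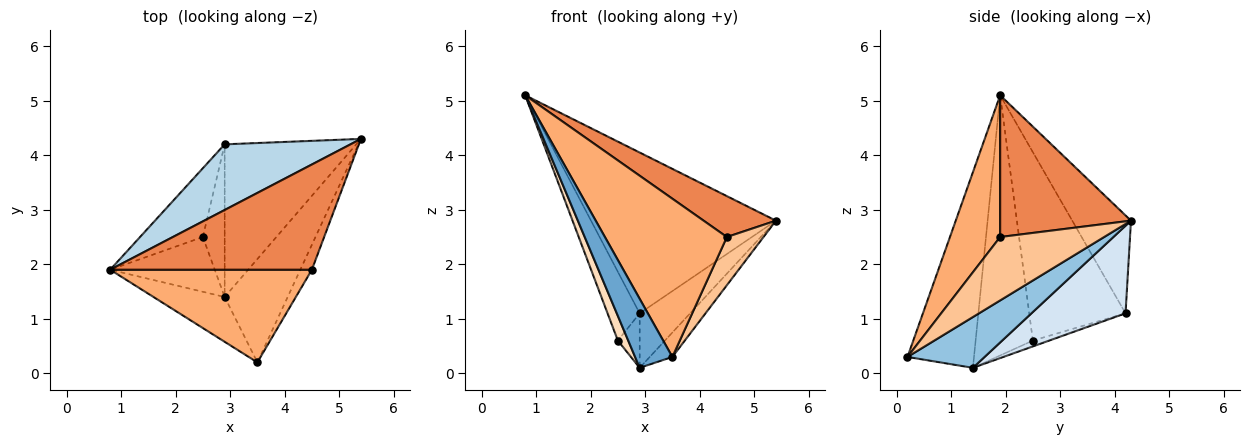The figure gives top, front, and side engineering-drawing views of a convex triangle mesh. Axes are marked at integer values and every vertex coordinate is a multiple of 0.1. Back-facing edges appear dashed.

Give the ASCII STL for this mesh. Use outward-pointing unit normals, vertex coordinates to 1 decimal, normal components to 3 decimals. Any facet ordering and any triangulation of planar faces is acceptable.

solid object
 facet normal -0.831 -0.466 -0.303
  outer loop
   vertex 2.9 1.4 0.1
   vertex 3.5 0.2 0.3
   vertex 0.8 1.9 5.1
  endloop
 endfacet
 facet normal 0.617 0.181 -0.766
  outer loop
   vertex 2.9 1.4 0.1
   vertex 5.4 4.3 2.8
   vertex 3.5 0.2 0.3
  endloop
 endfacet
 facet normal -0.282 0.888 0.363
  outer loop
   vertex 2.9 4.2 1.1
   vertex 0.8 1.9 5.1
   vertex 5.4 4.3 2.8
  endloop
 endfacet
 facet normal 0.531 0.285 -0.798
  outer loop
   vertex 2.9 4.2 1.1
   vertex 5.4 4.3 2.8
   vertex 2.9 1.4 0.1
  endloop
 endfacet
 facet normal 0.548 -0.303 0.780
  outer loop
   vertex 4.5 1.9 2.5
   vertex 5.4 4.3 2.8
   vertex 0.8 1.9 5.1
  endloop
 endfacet
 facet normal 0.335 -0.813 0.476
  outer loop
   vertex 4.5 1.9 2.5
   vertex 0.8 1.9 5.1
   vertex 3.5 0.2 0.3
  endloop
 endfacet
 facet normal 0.930 -0.327 -0.170
  outer loop
   vertex 4.5 1.9 2.5
   vertex 3.5 0.2 0.3
   vertex 5.4 4.3 2.8
  endloop
 endfacet
 facet normal -0.915 -0.166 -0.368
  outer loop
   vertex 2.5 2.5 0.6
   vertex 2.9 1.4 0.1
   vertex 0.8 1.9 5.1
  endloop
 endfacet
 facet normal -0.905 0.302 -0.302
  outer loop
   vertex 2.5 2.5 0.6
   vertex 0.8 1.9 5.1
   vertex 2.9 4.2 1.1
  endloop
 endfacet
 facet normal -0.245 0.326 -0.913
  outer loop
   vertex 2.5 2.5 0.6
   vertex 2.9 4.2 1.1
   vertex 2.9 1.4 0.1
  endloop
 endfacet
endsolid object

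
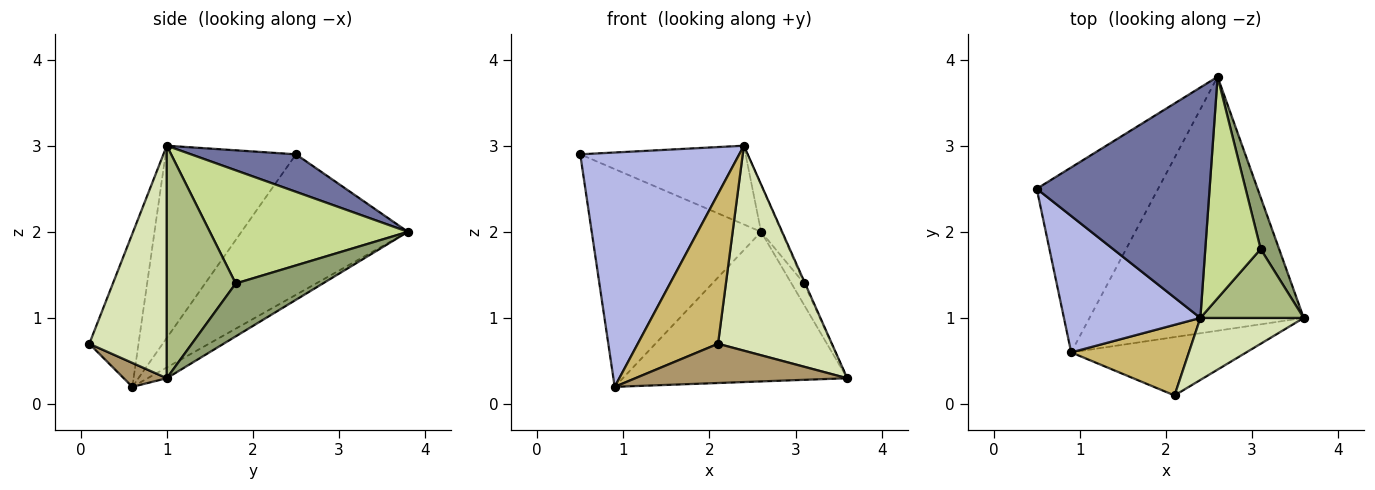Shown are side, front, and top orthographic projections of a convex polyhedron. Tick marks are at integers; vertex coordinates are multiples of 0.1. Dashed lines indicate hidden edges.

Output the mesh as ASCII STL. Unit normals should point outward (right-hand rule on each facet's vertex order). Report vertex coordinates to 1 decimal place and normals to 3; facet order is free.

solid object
 facet normal 0.201 0.317 0.927
  outer loop
   vertex 2.4 1.0 3.0
   vertex 2.6 3.8 2.0
   vertex 0.5 2.5 2.9
  endloop
 endfacet
 facet normal -0.600 0.610 -0.518
  outer loop
   vertex 0.9 0.6 0.2
   vertex 0.5 2.5 2.9
   vertex 2.6 3.8 2.0
  endloop
 endfacet
 facet normal -0.043 0.507 -0.861
  outer loop
   vertex 0.9 0.6 0.2
   vertex 2.6 3.8 2.0
   vertex 3.6 1.0 0.3
  endloop
 endfacet
 facet normal -0.578 -0.705 0.410
  outer loop
   vertex 0.9 0.6 0.2
   vertex 2.4 1.0 3.0
   vertex 0.5 2.5 2.9
  endloop
 endfacet
 facet normal 0.935 0.136 0.326
  outer loop
   vertex 3.1 1.8 1.4
   vertex 3.6 1.0 0.3
   vertex 2.6 3.8 2.0
  endloop
 endfacet
 facet normal 0.914 0.013 0.406
  outer loop
   vertex 3.1 1.8 1.4
   vertex 2.4 1.0 3.0
   vertex 3.6 1.0 0.3
  endloop
 endfacet
 facet normal 0.894 0.092 0.438
  outer loop
   vertex 3.1 1.8 1.4
   vertex 2.6 3.8 2.0
   vertex 2.4 1.0 3.0
  endloop
 endfacet
 facet normal 0.546 -0.802 0.243
  outer loop
   vertex 2.1 0.1 0.7
   vertex 3.6 1.0 0.3
   vertex 2.4 1.0 3.0
  endloop
 endfacet
 facet normal 0.113 -0.554 -0.825
  outer loop
   vertex 2.1 0.1 0.7
   vertex 0.9 0.6 0.2
   vertex 3.6 1.0 0.3
  endloop
 endfacet
 facet normal -0.485 -0.791 0.373
  outer loop
   vertex 2.1 0.1 0.7
   vertex 2.4 1.0 3.0
   vertex 0.9 0.6 0.2
  endloop
 endfacet
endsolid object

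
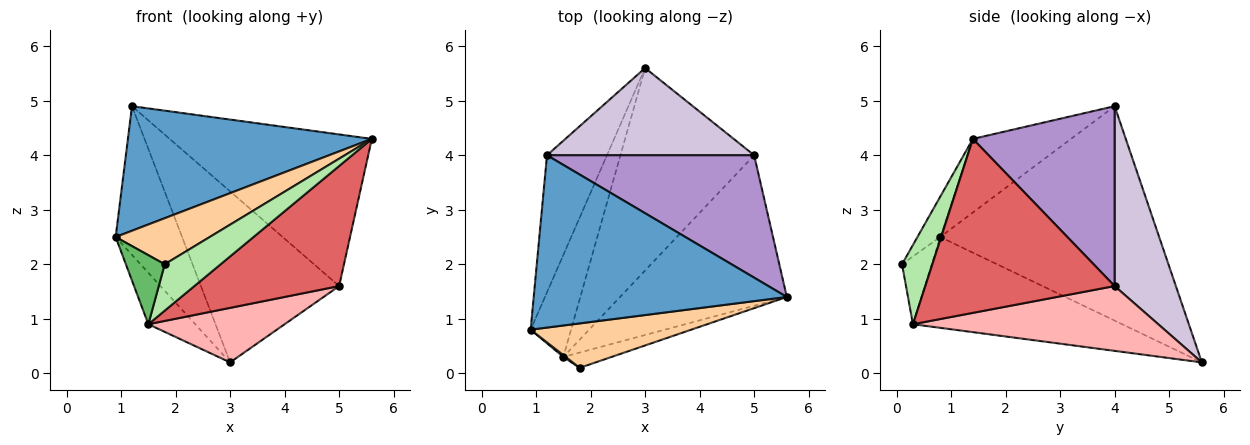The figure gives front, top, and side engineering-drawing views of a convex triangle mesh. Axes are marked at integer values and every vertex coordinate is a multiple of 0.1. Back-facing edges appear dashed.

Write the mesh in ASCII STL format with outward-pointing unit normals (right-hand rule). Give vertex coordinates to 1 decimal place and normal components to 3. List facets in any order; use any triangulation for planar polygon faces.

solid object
 facet normal -0.229 -0.570 0.789
  outer loop
   vertex 1.2 4.0 4.9
   vertex 0.9 0.8 2.5
   vertex 5.6 1.4 4.3
  endloop
 endfacet
 facet normal -0.924 0.281 -0.259
  outer loop
   vertex 1.2 4.0 4.9
   vertex 3.0 5.6 0.2
   vertex 0.9 0.8 2.5
  endloop
 endfacet
 facet normal -0.895 0.201 -0.398
  outer loop
   vertex 1.5 0.3 0.9
   vertex 0.9 0.8 2.5
   vertex 3.0 5.6 0.2
  endloop
 endfacet
 facet normal -0.171 -0.709 0.684
  outer loop
   vertex 1.8 0.1 2.0
   vertex 5.6 1.4 4.3
   vertex 0.9 0.8 2.5
  endloop
 endfacet
 facet normal -0.607 -0.795 0.021
  outer loop
   vertex 1.8 0.1 2.0
   vertex 0.9 0.8 2.5
   vertex 1.5 0.3 0.9
  endloop
 endfacet
 facet normal 0.457 -0.845 -0.278
  outer loop
   vertex 1.8 0.1 2.0
   vertex 1.5 0.3 0.9
   vertex 5.6 1.4 4.3
  endloop
 endfacet
 facet normal 0.632 -0.483 -0.606
  outer loop
   vertex 5.0 4.0 1.6
   vertex 5.6 1.4 4.3
   vertex 1.5 0.3 0.9
  endloop
 endfacet
 facet normal 0.424 -0.235 -0.875
  outer loop
   vertex 5.0 4.0 1.6
   vertex 1.5 0.3 0.9
   vertex 3.0 5.6 0.2
  endloop
 endfacet
 facet normal 0.479 0.683 0.551
  outer loop
   vertex 5.0 4.0 1.6
   vertex 1.2 4.0 4.9
   vertex 5.6 1.4 4.3
  endloop
 endfacet
 facet normal 0.367 0.829 0.423
  outer loop
   vertex 5.0 4.0 1.6
   vertex 3.0 5.6 0.2
   vertex 1.2 4.0 4.9
  endloop
 endfacet
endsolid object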